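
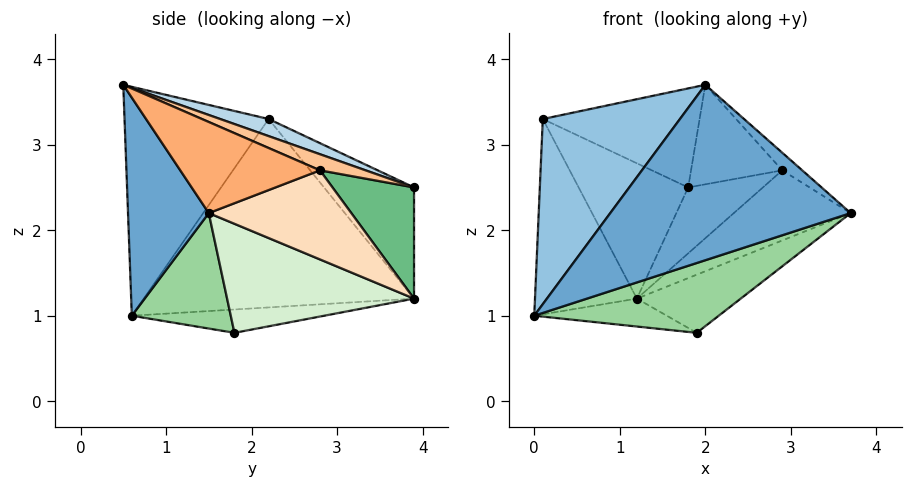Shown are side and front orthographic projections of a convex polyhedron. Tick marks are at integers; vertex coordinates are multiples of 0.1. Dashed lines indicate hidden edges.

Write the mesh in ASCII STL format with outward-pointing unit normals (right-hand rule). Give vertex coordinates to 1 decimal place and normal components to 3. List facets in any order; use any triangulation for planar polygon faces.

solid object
 facet normal 0.307 -0.915 -0.262
  outer loop
   vertex 2.0 0.5 3.7
   vertex 0.0 0.6 1.0
   vertex 3.7 1.5 2.2
  endloop
 endfacet
 facet normal -0.645 -0.614 0.455
  outer loop
   vertex 0.1 2.2 3.3
   vertex 0.0 0.6 1.0
   vertex 2.0 0.5 3.7
  endloop
 endfacet
 facet normal 0.104 0.336 0.936
  outer loop
   vertex 0.1 2.2 3.3
   vertex 2.0 0.5 3.7
   vertex 1.8 3.9 2.5
  endloop
 endfacet
 facet normal -0.917 0.346 -0.200
  outer loop
   vertex 1.2 3.9 1.2
   vertex 0.0 0.6 1.0
   vertex 0.1 2.2 3.3
  endloop
 endfacet
 facet normal -0.609 0.742 0.281
  outer loop
   vertex 1.2 3.9 1.2
   vertex 0.1 2.2 3.3
   vertex 1.8 3.9 2.5
  endloop
 endfacet
 facet normal 0.629 0.090 0.772
  outer loop
   vertex 2.9 2.8 2.7
   vertex 2.0 0.5 3.7
   vertex 3.7 1.5 2.2
  endloop
 endfacet
 facet normal 0.168 0.337 0.926
  outer loop
   vertex 2.9 2.8 2.7
   vertex 1.8 3.9 2.5
   vertex 2.0 0.5 3.7
  endloop
 endfacet
 facet normal 0.715 0.586 -0.380
  outer loop
   vertex 2.9 2.8 2.7
   vertex 3.7 1.5 2.2
   vertex 1.2 3.9 1.2
  endloop
 endfacet
 facet normal 0.698 0.639 -0.322
  outer loop
   vertex 2.9 2.8 2.7
   vertex 1.2 3.9 1.2
   vertex 1.8 3.9 2.5
  endloop
 endfacet
 facet normal 0.370 -0.689 -0.623
  outer loop
   vertex 1.9 1.8 0.8
   vertex 3.7 1.5 2.2
   vertex 0.0 0.6 1.0
  endloop
 endfacet
 facet normal -0.182 0.125 -0.975
  outer loop
   vertex 1.9 1.8 0.8
   vertex 0.0 0.6 1.0
   vertex 1.2 3.9 1.2
  endloop
 endfacet
 facet normal 0.612 0.340 -0.714
  outer loop
   vertex 1.9 1.8 0.8
   vertex 1.2 3.9 1.2
   vertex 3.7 1.5 2.2
  endloop
 endfacet
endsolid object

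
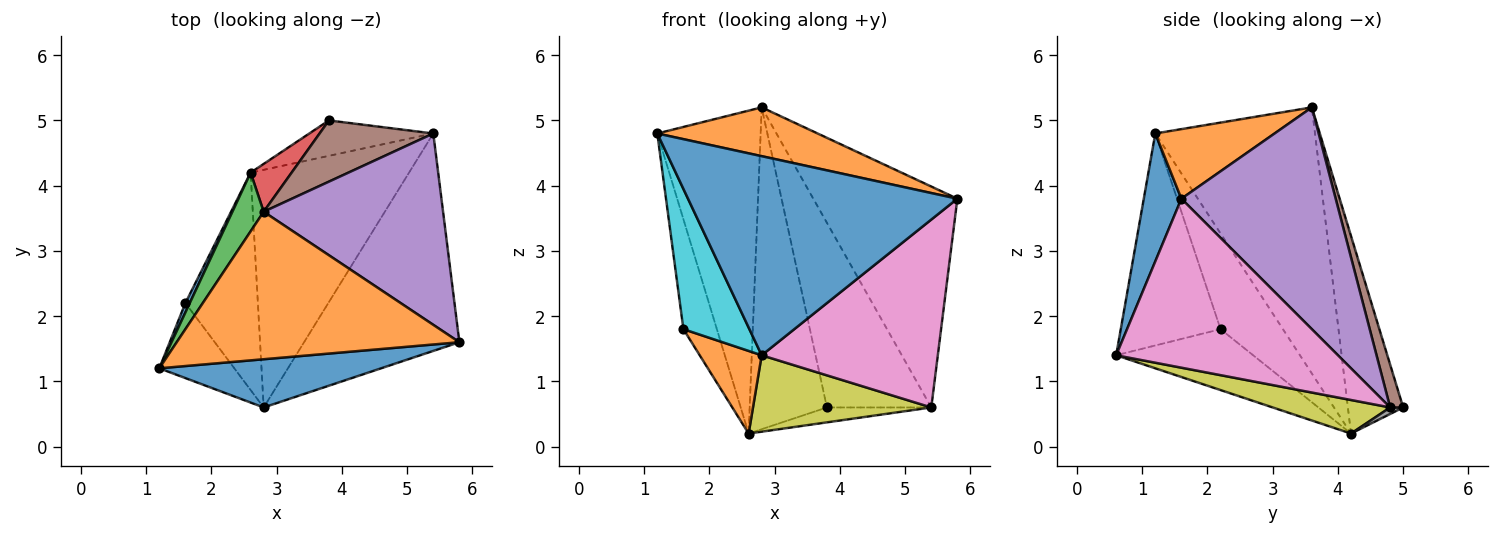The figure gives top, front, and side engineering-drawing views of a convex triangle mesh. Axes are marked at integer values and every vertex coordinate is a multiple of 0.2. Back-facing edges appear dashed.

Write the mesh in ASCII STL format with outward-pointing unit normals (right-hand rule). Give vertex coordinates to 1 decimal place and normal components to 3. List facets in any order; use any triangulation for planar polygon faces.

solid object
 facet normal 0.134 -0.963 0.233
  outer loop
   vertex 2.8 0.6 1.4
   vertex 5.8 1.6 3.8
   vertex 1.2 1.2 4.8
  endloop
 endfacet
 facet normal 0.228 -0.306 0.925
  outer loop
   vertex 2.8 3.6 5.2
   vertex 1.2 1.2 4.8
   vertex 5.8 1.6 3.8
  endloop
 endfacet
 facet normal -0.836 0.541 0.098
  outer loop
   vertex 2.6 4.2 0.2
   vertex 1.2 1.2 4.8
   vertex 2.8 3.6 5.2
  endloop
 endfacet
 facet normal -0.578 0.807 0.120
  outer loop
   vertex 2.6 4.2 0.2
   vertex 2.8 3.6 5.2
   vertex 3.8 5.0 0.6
  endloop
 endfacet
 facet normal 0.629 0.588 0.509
  outer loop
   vertex 5.4 4.8 0.6
   vertex 2.8 3.6 5.2
   vertex 5.8 1.6 3.8
  endloop
 endfacet
 facet normal 0.118 0.943 0.312
  outer loop
   vertex 5.4 4.8 0.6
   vertex 3.8 5.0 0.6
   vertex 2.8 3.6 5.2
  endloop
 endfacet
 facet normal 0.636 -0.505 -0.584
  outer loop
   vertex 5.4 4.8 0.6
   vertex 5.8 1.6 3.8
   vertex 2.8 0.6 1.4
  endloop
 endfacet
 facet normal 0.048 0.388 -0.921
  outer loop
   vertex 5.4 4.8 0.6
   vertex 2.6 4.2 0.2
   vertex 3.8 5.0 0.6
  endloop
 endfacet
 facet normal 0.198 -0.300 -0.933
  outer loop
   vertex 5.4 4.8 0.6
   vertex 2.8 0.6 1.4
   vertex 2.6 4.2 0.2
  endloop
 endfacet
 facet normal -0.800 -0.529 -0.283
  outer loop
   vertex 1.6 2.2 1.8
   vertex 2.8 0.6 1.4
   vertex 1.2 1.2 4.8
  endloop
 endfacet
 facet normal -0.881 0.472 0.040
  outer loop
   vertex 1.6 2.2 1.8
   vertex 1.2 1.2 4.8
   vertex 2.6 4.2 0.2
  endloop
 endfacet
 facet normal -0.618 -0.279 -0.735
  outer loop
   vertex 1.6 2.2 1.8
   vertex 2.6 4.2 0.2
   vertex 2.8 0.6 1.4
  endloop
 endfacet
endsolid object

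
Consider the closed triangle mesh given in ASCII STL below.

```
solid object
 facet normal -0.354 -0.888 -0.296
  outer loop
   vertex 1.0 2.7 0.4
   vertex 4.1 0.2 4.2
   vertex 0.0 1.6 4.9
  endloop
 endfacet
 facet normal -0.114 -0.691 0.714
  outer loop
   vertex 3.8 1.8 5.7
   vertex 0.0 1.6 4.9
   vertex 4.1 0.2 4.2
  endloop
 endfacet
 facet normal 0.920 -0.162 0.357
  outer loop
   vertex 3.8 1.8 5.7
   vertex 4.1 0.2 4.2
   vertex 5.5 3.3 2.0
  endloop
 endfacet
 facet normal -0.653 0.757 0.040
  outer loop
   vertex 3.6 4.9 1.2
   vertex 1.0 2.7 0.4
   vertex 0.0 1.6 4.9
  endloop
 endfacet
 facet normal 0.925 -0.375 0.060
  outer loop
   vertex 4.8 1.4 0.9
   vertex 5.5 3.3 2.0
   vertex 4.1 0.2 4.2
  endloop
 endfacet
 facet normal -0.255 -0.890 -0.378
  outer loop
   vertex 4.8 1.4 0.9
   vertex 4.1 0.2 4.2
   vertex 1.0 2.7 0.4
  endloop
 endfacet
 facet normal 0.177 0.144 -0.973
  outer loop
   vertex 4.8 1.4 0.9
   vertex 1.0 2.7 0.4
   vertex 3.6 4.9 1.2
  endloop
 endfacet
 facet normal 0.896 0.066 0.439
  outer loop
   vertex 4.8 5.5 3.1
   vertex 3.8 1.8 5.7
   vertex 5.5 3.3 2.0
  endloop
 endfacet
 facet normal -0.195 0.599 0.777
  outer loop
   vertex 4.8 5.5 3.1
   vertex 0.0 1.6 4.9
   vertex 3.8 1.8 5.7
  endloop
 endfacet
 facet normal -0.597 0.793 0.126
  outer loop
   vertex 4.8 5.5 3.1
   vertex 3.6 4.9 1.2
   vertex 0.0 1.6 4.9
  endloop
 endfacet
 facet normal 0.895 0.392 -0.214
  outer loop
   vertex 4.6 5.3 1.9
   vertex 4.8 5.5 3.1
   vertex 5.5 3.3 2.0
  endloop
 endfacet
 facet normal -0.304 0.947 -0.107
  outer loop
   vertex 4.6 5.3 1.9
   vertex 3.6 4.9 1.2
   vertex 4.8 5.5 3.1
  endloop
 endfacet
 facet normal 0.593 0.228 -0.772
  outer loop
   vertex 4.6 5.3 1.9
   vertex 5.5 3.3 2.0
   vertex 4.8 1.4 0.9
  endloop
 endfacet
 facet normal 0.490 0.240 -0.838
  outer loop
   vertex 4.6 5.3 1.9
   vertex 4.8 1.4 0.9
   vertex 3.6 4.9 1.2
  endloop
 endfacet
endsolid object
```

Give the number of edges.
21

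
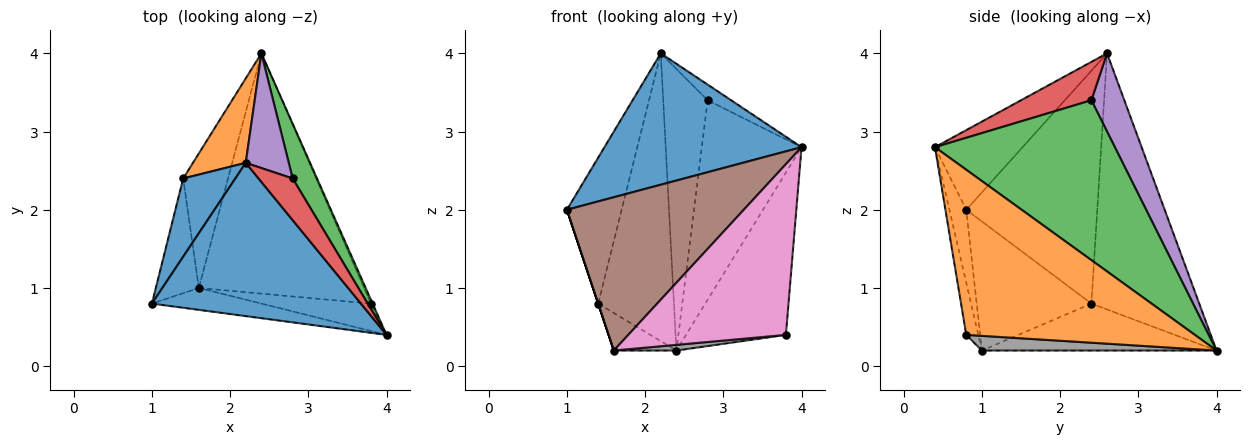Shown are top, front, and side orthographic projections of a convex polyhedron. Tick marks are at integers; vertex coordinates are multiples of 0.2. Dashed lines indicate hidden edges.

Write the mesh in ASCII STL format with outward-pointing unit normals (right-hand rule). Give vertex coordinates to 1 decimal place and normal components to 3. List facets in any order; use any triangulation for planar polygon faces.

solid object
 facet normal -0.278 -0.625 0.729
  outer loop
   vertex 2.2 2.6 4.0
   vertex 1.0 0.8 2.0
   vertex 4.0 0.4 2.8
  endloop
 endfacet
 facet normal 0.916 0.400 -0.010
  outer loop
   vertex 3.8 0.8 0.4
   vertex 2.4 4.0 0.2
   vertex 4.0 0.4 2.8
  endloop
 endfacet
 facet normal 0.867 0.481 0.132
  outer loop
   vertex 2.8 2.4 3.4
   vertex 4.0 0.4 2.8
   vertex 2.4 4.0 0.2
  endloop
 endfacet
 facet normal 0.725 0.242 0.645
  outer loop
   vertex 2.8 2.4 3.4
   vertex 2.2 2.6 4.0
   vertex 4.0 0.4 2.8
  endloop
 endfacet
 facet normal 0.566 0.764 0.311
  outer loop
   vertex 2.8 2.4 3.4
   vertex 2.4 4.0 0.2
   vertex 2.2 2.6 4.0
  endloop
 endfacet
 facet normal -0.094 -0.986 -0.141
  outer loop
   vertex 1.6 1.0 0.2
   vertex 4.0 0.4 2.8
   vertex 1.0 0.8 2.0
  endloop
 endfacet
 facet normal -0.075 -0.985 -0.158
  outer loop
   vertex 1.6 1.0 0.2
   vertex 3.8 0.8 0.4
   vertex 4.0 0.4 2.8
  endloop
 endfacet
 facet normal 0.088 -0.024 -0.996
  outer loop
   vertex 1.6 1.0 0.2
   vertex 2.4 4.0 0.2
   vertex 3.8 0.8 0.4
  endloop
 endfacet
 facet normal -0.949 0.000 -0.316
  outer loop
   vertex 1.4 2.4 0.8
   vertex 1.6 1.0 0.2
   vertex 1.0 0.8 2.0
  endloop
 endfacet
 facet normal -0.710 0.189 -0.678
  outer loop
   vertex 1.4 2.4 0.8
   vertex 2.4 4.0 0.2
   vertex 1.6 1.0 0.2
  endloop
 endfacet
 facet normal -0.904 0.378 0.202
  outer loop
   vertex 1.4 2.4 0.8
   vertex 1.0 0.8 2.0
   vertex 2.2 2.6 4.0
  endloop
 endfacet
 facet normal -0.807 0.567 0.166
  outer loop
   vertex 1.4 2.4 0.8
   vertex 2.2 2.6 4.0
   vertex 2.4 4.0 0.2
  endloop
 endfacet
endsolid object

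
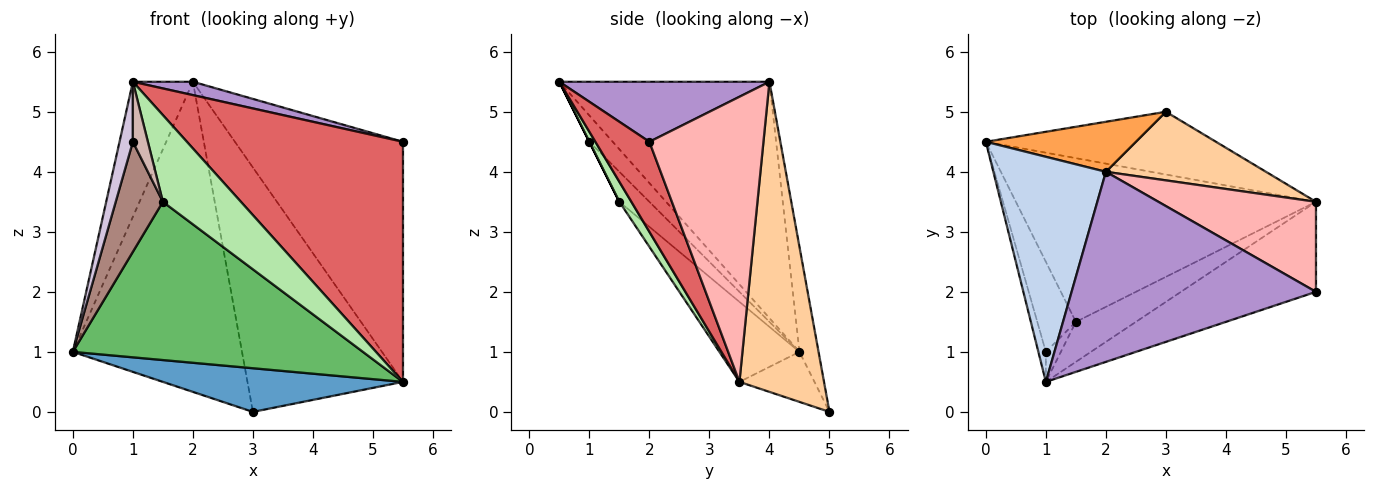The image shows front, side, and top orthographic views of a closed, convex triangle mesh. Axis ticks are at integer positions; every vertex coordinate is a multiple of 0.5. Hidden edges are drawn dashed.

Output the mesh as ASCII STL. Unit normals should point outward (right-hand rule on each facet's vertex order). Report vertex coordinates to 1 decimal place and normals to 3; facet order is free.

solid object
 facet normal -0.176 -0.562 -0.808
  outer loop
   vertex 3.0 5.0 0.0
   vertex 5.5 3.5 0.5
   vertex 0.0 4.5 1.0
  endloop
 endfacet
 facet normal -0.874 0.250 0.416
  outer loop
   vertex 2.0 4.0 5.5
   vertex 0.0 4.5 1.0
   vertex 1.0 0.5 5.5
  endloop
 endfacet
 facet normal -0.111 0.981 0.158
  outer loop
   vertex 2.0 4.0 5.5
   vertex 3.0 5.0 0.0
   vertex 0.0 4.5 1.0
  endloop
 endfacet
 facet normal 0.464 0.853 0.239
  outer loop
   vertex 2.0 4.0 5.5
   vertex 5.5 3.5 0.5
   vertex 3.0 5.0 0.0
  endloop
 endfacet
 facet normal -0.188 -0.683 -0.706
  outer loop
   vertex 1.5 1.5 3.5
   vertex 0.0 4.5 1.0
   vertex 5.5 3.5 0.5
  endloop
 endfacet
 facet normal 0.138 -0.899 -0.415
  outer loop
   vertex 1.5 1.5 3.5
   vertex 5.5 3.5 0.5
   vertex 1.0 0.5 5.5
  endloop
 endfacet
 facet normal 0.228 -0.912 -0.342
  outer loop
   vertex 5.5 2.0 4.5
   vertex 1.0 0.5 5.5
   vertex 5.5 3.5 0.5
  endloop
 endfacet
 facet normal 0.536 0.790 0.296
  outer loop
   vertex 5.5 2.0 4.5
   vertex 5.5 3.5 0.5
   vertex 2.0 4.0 5.5
  endloop
 endfacet
 facet normal 0.238 -0.068 0.969
  outer loop
   vertex 5.5 2.0 4.5
   vertex 2.0 4.0 5.5
   vertex 1.0 0.5 5.5
  endloop
 endfacet
 facet normal -0.843 -0.482 -0.241
  outer loop
   vertex 1.0 1.0 4.5
   vertex 1.0 0.5 5.5
   vertex 0.0 4.5 1.0
  endloop
 endfacet
 facet normal -0.442 -0.694 -0.568
  outer loop
   vertex 1.0 1.0 4.5
   vertex 0.0 4.5 1.0
   vertex 1.5 1.5 3.5
  endloop
 endfacet
 facet normal 0.000 -0.894 -0.447
  outer loop
   vertex 1.0 1.0 4.5
   vertex 1.5 1.5 3.5
   vertex 1.0 0.5 5.5
  endloop
 endfacet
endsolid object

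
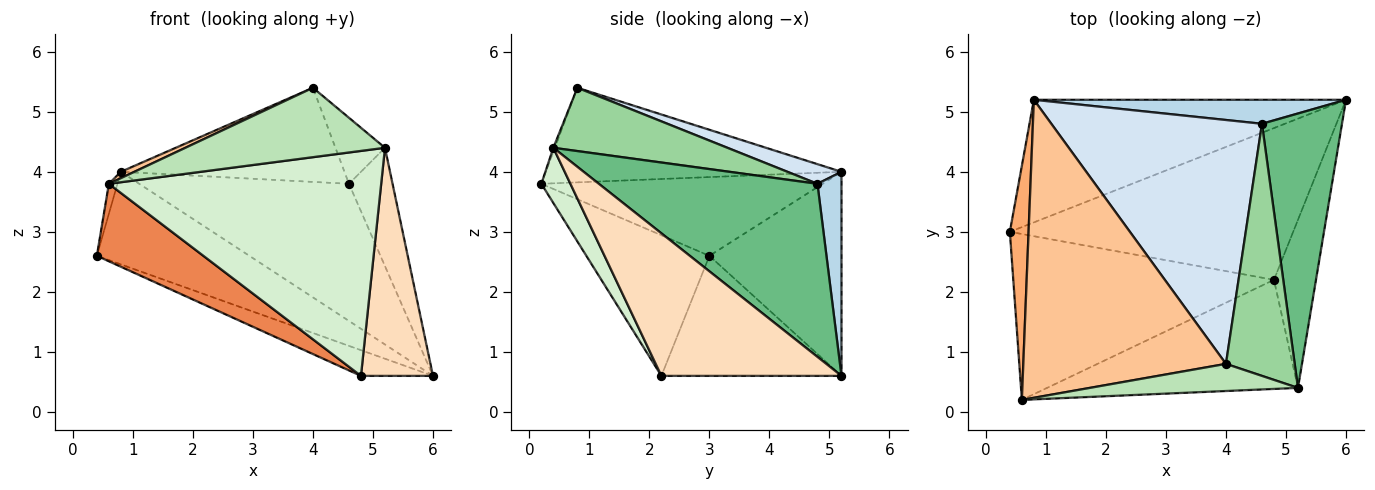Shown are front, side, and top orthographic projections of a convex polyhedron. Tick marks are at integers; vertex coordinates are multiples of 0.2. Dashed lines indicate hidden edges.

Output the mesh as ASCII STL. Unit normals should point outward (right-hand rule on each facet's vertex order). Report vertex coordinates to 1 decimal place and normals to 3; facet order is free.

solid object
 facet normal -0.463 0.534 -0.707
  outer loop
   vertex 0.8 5.2 4.0
   vertex 6.0 5.2 0.6
   vertex 0.4 3.0 2.6
  endloop
 endfacet
 facet normal -0.385 0.154 -0.910
  outer loop
   vertex 4.8 2.2 0.6
   vertex 0.4 3.0 2.6
   vertex 6.0 5.2 0.6
  endloop
 endfacet
 facet normal 0.112 0.979 0.171
  outer loop
   vertex 4.6 4.8 3.8
   vertex 6.0 5.2 0.6
   vertex 0.8 5.2 4.0
  endloop
 endfacet
 facet normal 0.087 0.359 0.929
  outer loop
   vertex 4.6 4.8 3.8
   vertex 0.8 5.2 4.0
   vertex 4.0 0.8 5.4
  endloop
 endfacet
 facet normal -0.439 -0.380 -0.814
  outer loop
   vertex 0.6 0.2 3.8
   vertex 0.4 3.0 2.6
   vertex 4.8 2.2 0.6
  endloop
 endfacet
 facet normal -0.972 0.030 0.231
  outer loop
   vertex 0.6 0.2 3.8
   vertex 0.8 5.2 4.0
   vertex 0.4 3.0 2.6
  endloop
 endfacet
 facet normal -0.423 -0.019 0.906
  outer loop
   vertex 0.6 0.2 3.8
   vertex 4.0 0.8 5.4
   vertex 0.8 5.2 4.0
  endloop
 endfacet
 facet normal 0.896 -0.358 -0.264
  outer loop
   vertex 5.2 0.4 4.4
   vertex 4.8 2.2 0.6
   vertex 6.0 5.2 0.6
  endloop
 endfacet
 facet normal 0.893 0.178 0.413
  outer loop
   vertex 5.2 0.4 4.4
   vertex 6.0 5.2 0.6
   vertex 4.6 4.8 3.8
  endloop
 endfacet
 facet normal 0.665 0.189 0.722
  outer loop
   vertex 5.2 0.4 4.4
   vertex 4.6 4.8 3.8
   vertex 4.0 0.8 5.4
  endloop
 endfacet
 facet normal -0.007 -0.931 0.364
  outer loop
   vertex 5.2 0.4 4.4
   vertex 4.0 0.8 5.4
   vertex 0.6 0.2 3.8
  endloop
 endfacet
 facet normal 0.096 -0.896 -0.434
  outer loop
   vertex 5.2 0.4 4.4
   vertex 0.6 0.2 3.8
   vertex 4.8 2.2 0.6
  endloop
 endfacet
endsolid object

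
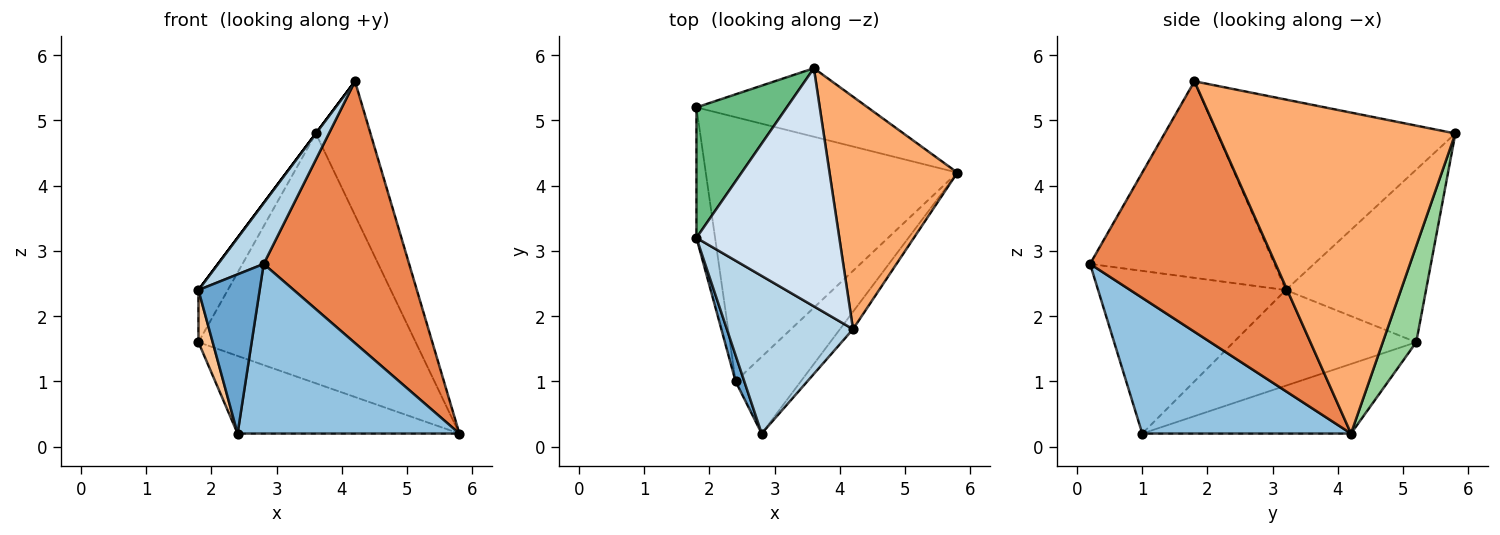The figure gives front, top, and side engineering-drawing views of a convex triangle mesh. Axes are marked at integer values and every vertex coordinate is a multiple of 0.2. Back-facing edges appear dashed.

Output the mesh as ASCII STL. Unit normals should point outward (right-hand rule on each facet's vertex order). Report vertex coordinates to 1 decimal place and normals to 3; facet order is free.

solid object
 facet normal -0.949 -0.310 0.051
  outer loop
   vertex 2.4 1.0 0.2
   vertex 2.8 0.2 2.8
   vertex 1.8 3.2 2.4
  endloop
 endfacet
 facet normal 0.651 -0.692 -0.313
  outer loop
   vertex 2.4 1.0 0.2
   vertex 5.8 4.2 0.2
   vertex 2.8 0.2 2.8
  endloop
 endfacet
 facet normal -0.824 -0.204 0.529
  outer loop
   vertex 4.2 1.8 5.6
   vertex 1.8 3.2 2.4
   vertex 2.8 0.2 2.8
  endloop
 endfacet
 facet normal -0.800 0.000 0.600
  outer loop
   vertex 4.2 1.8 5.6
   vertex 3.6 5.8 4.8
   vertex 1.8 3.2 2.4
  endloop
 endfacet
 facet normal 0.786 -0.616 -0.041
  outer loop
   vertex 4.2 1.8 5.6
   vertex 2.8 0.2 2.8
   vertex 5.8 4.2 0.2
  endloop
 endfacet
 facet normal 0.909 0.209 0.362
  outer loop
   vertex 4.2 1.8 5.6
   vertex 5.8 4.2 0.2
   vertex 3.6 5.8 4.8
  endloop
 endfacet
 facet normal -0.979 -0.076 -0.191
  outer loop
   vertex 1.8 5.2 1.6
   vertex 2.4 1.0 0.2
   vertex 1.8 3.2 2.4
  endloop
 endfacet
 facet normal -0.256 0.272 -0.927
  outer loop
   vertex 1.8 5.2 1.6
   vertex 5.8 4.2 0.2
   vertex 2.4 1.0 0.2
  endloop
 endfacet
 facet normal -0.871 0.182 0.456
  outer loop
   vertex 1.8 5.2 1.6
   vertex 1.8 3.2 2.4
   vertex 3.6 5.8 4.8
  endloop
 endfacet
 facet normal 0.147 0.954 -0.262
  outer loop
   vertex 1.8 5.2 1.6
   vertex 3.6 5.8 4.8
   vertex 5.8 4.2 0.2
  endloop
 endfacet
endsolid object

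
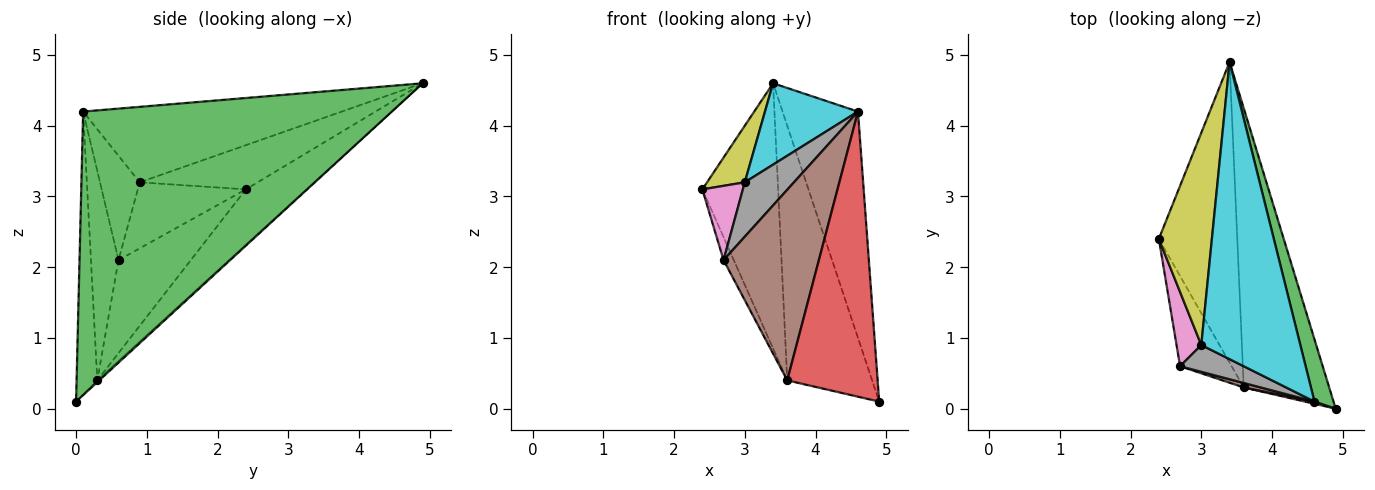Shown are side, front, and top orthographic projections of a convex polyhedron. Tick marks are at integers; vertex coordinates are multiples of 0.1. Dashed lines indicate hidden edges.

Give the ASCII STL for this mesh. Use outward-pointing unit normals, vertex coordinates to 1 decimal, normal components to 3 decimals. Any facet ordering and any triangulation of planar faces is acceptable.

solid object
 facet normal -0.468 0.585 -0.663
  outer loop
   vertex 3.6 0.3 0.4
   vertex 2.4 2.4 3.1
   vertex 3.4 4.9 4.6
  endloop
 endfacet
 facet normal -0.015 0.674 -0.739
  outer loop
   vertex 3.6 0.3 0.4
   vertex 3.4 4.9 4.6
   vertex 4.9 0.0 0.1
  endloop
 endfacet
 facet normal 0.969 0.237 0.065
  outer loop
   vertex 4.6 0.1 4.2
   vertex 4.9 0.0 0.1
   vertex 3.4 4.9 4.6
  endloop
 endfacet
 facet normal -0.223 -0.975 0.007
  outer loop
   vertex 4.6 0.1 4.2
   vertex 3.6 0.3 0.4
   vertex 4.9 0.0 0.1
  endloop
 endfacet
 facet normal -0.868 0.123 -0.481
  outer loop
   vertex 2.7 0.6 2.1
   vertex 2.4 2.4 3.1
   vertex 3.6 0.3 0.4
  endloop
 endfacet
 facet normal -0.278 -0.960 0.023
  outer loop
   vertex 2.7 0.6 2.1
   vertex 3.6 0.3 0.4
   vertex 4.6 0.1 4.2
  endloop
 endfacet
 facet normal -0.883 -0.331 0.331
  outer loop
   vertex 3.0 0.9 3.2
   vertex 2.4 2.4 3.1
   vertex 2.7 0.6 2.1
  endloop
 endfacet
 facet normal -0.587 -0.726 0.358
  outer loop
   vertex 3.0 0.9 3.2
   vertex 2.7 0.6 2.1
   vertex 4.6 0.1 4.2
  endloop
 endfacet
 facet normal -0.627 -0.201 0.753
  outer loop
   vertex 3.0 0.9 3.2
   vertex 3.4 4.9 4.6
   vertex 2.4 2.4 3.1
  endloop
 endfacet
 facet normal -0.592 -0.213 0.777
  outer loop
   vertex 3.0 0.9 3.2
   vertex 4.6 0.1 4.2
   vertex 3.4 4.9 4.6
  endloop
 endfacet
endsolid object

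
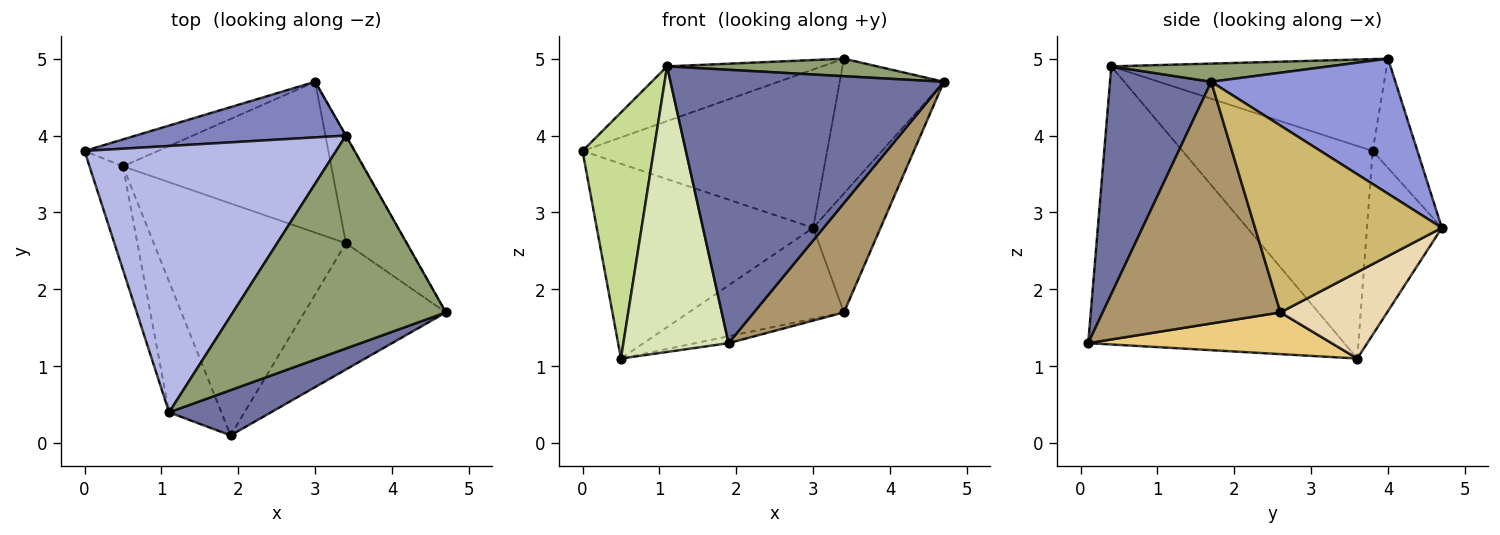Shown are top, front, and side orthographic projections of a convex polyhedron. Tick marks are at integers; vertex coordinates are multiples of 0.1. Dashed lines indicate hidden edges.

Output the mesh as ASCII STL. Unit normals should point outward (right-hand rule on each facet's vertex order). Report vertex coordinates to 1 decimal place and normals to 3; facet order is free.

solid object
 facet normal 0.343 -0.927 0.153
  outer loop
   vertex 1.1 0.4 4.9
   vertex 1.9 0.1 1.3
   vertex 4.7 1.7 4.7
  endloop
 endfacet
 facet normal -0.170 0.930 0.327
  outer loop
   vertex 3.4 4.0 5.0
   vertex 3.0 4.7 2.8
   vertex 0.0 3.8 3.8
  endloop
 endfacet
 facet normal 0.870 0.492 -0.002
  outer loop
   vertex 3.4 4.0 5.0
   vertex 4.7 1.7 4.7
   vertex 3.0 4.7 2.8
  endloop
 endfacet
 facet normal -0.337 0.189 0.922
  outer loop
   vertex 3.4 4.0 5.0
   vertex 0.0 3.8 3.8
   vertex 1.1 0.4 4.9
  endloop
 endfacet
 facet normal 0.085 -0.082 0.993
  outer loop
   vertex 3.4 4.0 5.0
   vertex 1.1 0.4 4.9
   vertex 4.7 1.7 4.7
  endloop
 endfacet
 facet normal -0.324 0.937 -0.129
  outer loop
   vertex 0.5 3.6 1.1
   vertex 0.0 3.8 3.8
   vertex 3.0 4.7 2.8
  endloop
 endfacet
 facet normal -0.926 -0.347 -0.146
  outer loop
   vertex 0.5 3.6 1.1
   vertex 1.1 0.4 4.9
   vertex 0.0 3.8 3.8
  endloop
 endfacet
 facet normal -0.911 -0.374 -0.171
  outer loop
   vertex 0.5 3.6 1.1
   vertex 1.9 0.1 1.3
   vertex 1.1 0.4 4.9
  endloop
 endfacet
 facet normal 0.791 -0.400 -0.463
  outer loop
   vertex 3.4 2.6 1.7
   vertex 4.7 1.7 4.7
   vertex 1.9 0.1 1.3
  endloop
 endfacet
 facet normal 0.900 0.325 -0.292
  outer loop
   vertex 3.4 2.6 1.7
   vertex 3.0 4.7 2.8
   vertex 4.7 1.7 4.7
  endloop
 endfacet
 facet normal 0.212 0.029 -0.977
  outer loop
   vertex 3.4 2.6 1.7
   vertex 1.9 0.1 1.3
   vertex 0.5 3.6 1.1
  endloop
 endfacet
 facet normal 0.335 0.486 -0.807
  outer loop
   vertex 3.4 2.6 1.7
   vertex 0.5 3.6 1.1
   vertex 3.0 4.7 2.8
  endloop
 endfacet
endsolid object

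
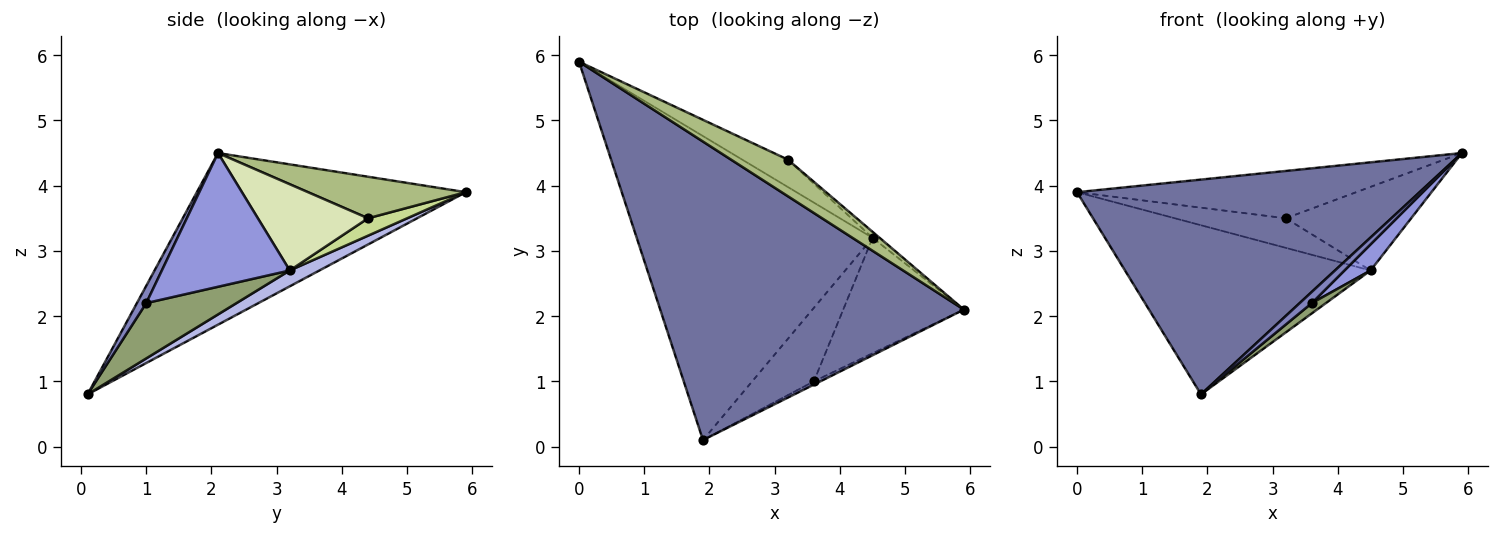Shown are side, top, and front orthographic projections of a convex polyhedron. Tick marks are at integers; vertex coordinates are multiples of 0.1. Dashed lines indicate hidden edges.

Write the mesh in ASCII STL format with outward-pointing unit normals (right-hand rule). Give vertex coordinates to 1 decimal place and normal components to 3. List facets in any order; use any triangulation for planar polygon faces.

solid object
 facet normal -0.417 -0.531 0.738
  outer loop
   vertex 1.9 0.1 0.8
   vertex 5.9 2.1 4.5
   vertex 0.0 5.9 3.9
  endloop
 endfacet
 facet normal 0.594 -0.773 -0.224
  outer loop
   vertex 3.6 1.0 2.2
   vertex 5.9 2.1 4.5
   vertex 1.9 0.1 0.8
  endloop
 endfacet
 facet normal 0.734 -0.150 -0.662
  outer loop
   vertex 4.5 3.2 2.7
   vertex 5.9 2.1 4.5
   vertex 3.6 1.0 2.2
  endloop
 endfacet
 facet normal 0.059 0.485 -0.872
  outer loop
   vertex 4.5 3.2 2.7
   vertex 1.9 0.1 0.8
   vertex 0.0 5.9 3.9
  endloop
 endfacet
 facet normal 0.664 -0.104 -0.740
  outer loop
   vertex 4.5 3.2 2.7
   vertex 3.6 1.0 2.2
   vertex 1.9 0.1 0.8
  endloop
 endfacet
 facet normal 0.408 0.722 0.558
  outer loop
   vertex 3.2 4.4 3.5
   vertex 0.0 5.9 3.9
   vertex 5.9 2.1 4.5
  endloop
 endfacet
 facet normal 0.251 0.710 -0.658
  outer loop
   vertex 3.2 4.4 3.5
   vertex 4.5 3.2 2.7
   vertex 0.0 5.9 3.9
  endloop
 endfacet
 facet normal 0.659 0.750 -0.054
  outer loop
   vertex 3.2 4.4 3.5
   vertex 5.9 2.1 4.5
   vertex 4.5 3.2 2.7
  endloop
 endfacet
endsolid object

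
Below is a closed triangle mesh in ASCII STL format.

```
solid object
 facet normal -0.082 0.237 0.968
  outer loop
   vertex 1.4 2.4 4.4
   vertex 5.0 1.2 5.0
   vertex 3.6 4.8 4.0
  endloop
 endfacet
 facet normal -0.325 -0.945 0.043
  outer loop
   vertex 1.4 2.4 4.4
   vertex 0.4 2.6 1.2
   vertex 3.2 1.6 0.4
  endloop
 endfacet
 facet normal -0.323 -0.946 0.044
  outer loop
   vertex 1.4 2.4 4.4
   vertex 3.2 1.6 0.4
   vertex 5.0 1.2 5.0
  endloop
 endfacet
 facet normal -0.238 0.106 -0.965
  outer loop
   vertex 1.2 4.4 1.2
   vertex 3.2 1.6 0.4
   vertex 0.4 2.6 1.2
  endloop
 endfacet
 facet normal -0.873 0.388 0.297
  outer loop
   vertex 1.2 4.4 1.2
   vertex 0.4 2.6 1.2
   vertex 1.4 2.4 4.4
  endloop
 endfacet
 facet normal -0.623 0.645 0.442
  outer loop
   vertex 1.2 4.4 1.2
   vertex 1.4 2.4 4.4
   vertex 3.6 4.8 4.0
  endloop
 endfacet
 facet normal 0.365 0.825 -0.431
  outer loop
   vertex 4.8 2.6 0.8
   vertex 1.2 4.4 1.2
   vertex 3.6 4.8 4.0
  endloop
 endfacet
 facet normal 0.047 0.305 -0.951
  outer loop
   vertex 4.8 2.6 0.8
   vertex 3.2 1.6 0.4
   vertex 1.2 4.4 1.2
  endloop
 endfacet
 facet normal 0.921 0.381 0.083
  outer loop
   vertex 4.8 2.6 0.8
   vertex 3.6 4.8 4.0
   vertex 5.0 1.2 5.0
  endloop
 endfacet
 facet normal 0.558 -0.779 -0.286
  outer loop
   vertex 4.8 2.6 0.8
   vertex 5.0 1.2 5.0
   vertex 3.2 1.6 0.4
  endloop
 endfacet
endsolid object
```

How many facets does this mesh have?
10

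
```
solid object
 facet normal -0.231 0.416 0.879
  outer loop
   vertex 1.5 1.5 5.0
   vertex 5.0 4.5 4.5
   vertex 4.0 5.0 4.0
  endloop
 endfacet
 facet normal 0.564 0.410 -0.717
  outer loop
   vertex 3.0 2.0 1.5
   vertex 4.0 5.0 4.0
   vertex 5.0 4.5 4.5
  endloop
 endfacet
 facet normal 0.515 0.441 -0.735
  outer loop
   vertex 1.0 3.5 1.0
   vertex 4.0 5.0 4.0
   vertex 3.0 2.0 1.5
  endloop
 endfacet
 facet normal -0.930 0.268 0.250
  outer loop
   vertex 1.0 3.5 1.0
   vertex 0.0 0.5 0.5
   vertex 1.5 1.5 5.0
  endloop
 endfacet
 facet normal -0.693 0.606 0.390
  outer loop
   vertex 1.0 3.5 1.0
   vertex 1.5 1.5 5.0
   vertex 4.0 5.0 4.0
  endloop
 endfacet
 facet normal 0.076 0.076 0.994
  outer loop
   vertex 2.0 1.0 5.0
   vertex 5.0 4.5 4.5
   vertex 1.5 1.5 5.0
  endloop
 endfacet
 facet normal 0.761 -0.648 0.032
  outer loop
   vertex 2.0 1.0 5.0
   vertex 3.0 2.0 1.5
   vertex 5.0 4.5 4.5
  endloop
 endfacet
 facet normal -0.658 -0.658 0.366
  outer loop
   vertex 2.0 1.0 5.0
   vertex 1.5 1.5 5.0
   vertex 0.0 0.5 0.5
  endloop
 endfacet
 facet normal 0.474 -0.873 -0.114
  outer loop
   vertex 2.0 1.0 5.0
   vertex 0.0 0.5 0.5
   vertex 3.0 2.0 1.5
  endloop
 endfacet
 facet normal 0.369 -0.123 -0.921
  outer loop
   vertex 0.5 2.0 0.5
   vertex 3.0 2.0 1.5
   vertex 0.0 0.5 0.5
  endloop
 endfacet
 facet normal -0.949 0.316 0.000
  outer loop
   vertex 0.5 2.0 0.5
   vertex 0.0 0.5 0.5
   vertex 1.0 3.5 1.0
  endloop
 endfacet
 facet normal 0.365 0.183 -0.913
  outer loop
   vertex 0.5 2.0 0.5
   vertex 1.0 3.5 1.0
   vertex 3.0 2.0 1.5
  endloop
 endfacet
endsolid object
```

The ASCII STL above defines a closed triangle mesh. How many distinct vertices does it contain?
8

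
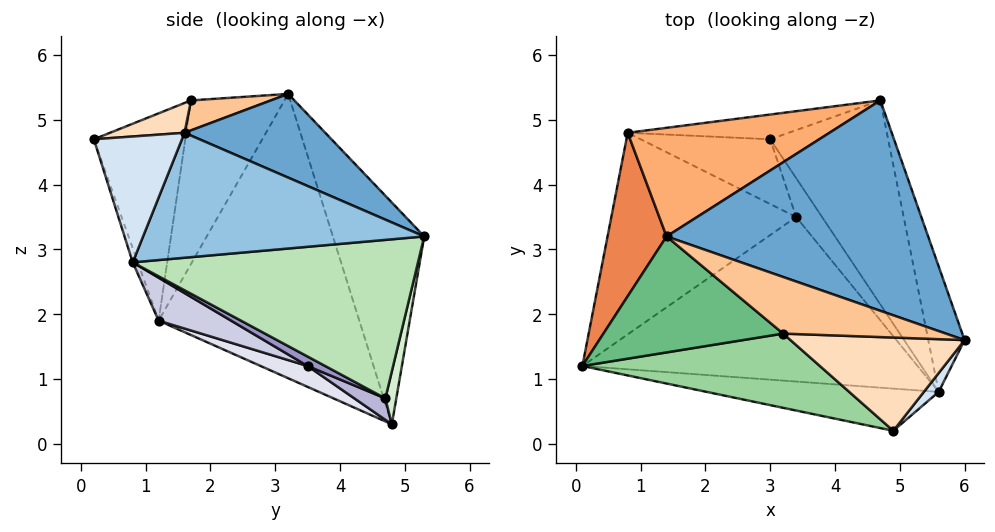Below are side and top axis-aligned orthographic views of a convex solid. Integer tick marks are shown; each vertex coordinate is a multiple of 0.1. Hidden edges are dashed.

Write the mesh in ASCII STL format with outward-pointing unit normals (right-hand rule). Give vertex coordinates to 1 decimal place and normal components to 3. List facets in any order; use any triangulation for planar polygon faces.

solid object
 facet normal 0.270 0.461 0.845
  outer loop
   vertex 1.4 3.2 5.4
   vertex 6.0 1.6 4.8
   vertex 4.7 5.3 3.2
  endloop
 endfacet
 facet normal 0.939 0.212 -0.272
  outer loop
   vertex 5.6 0.8 2.8
   vertex 4.7 5.3 3.2
   vertex 6.0 1.6 4.8
  endloop
 endfacet
 facet normal -0.019 -0.951 -0.307
  outer loop
   vertex 4.9 0.2 4.7
   vertex 0.1 1.2 1.9
   vertex 5.6 0.8 2.8
  endloop
 endfacet
 facet normal 0.780 -0.619 0.092
  outer loop
   vertex 4.9 0.2 4.7
   vertex 5.6 0.8 2.8
   vertex 6.0 1.6 4.8
  endloop
 endfacet
 facet normal -0.943 0.270 0.196
  outer loop
   vertex 0.8 4.8 0.3
   vertex 0.1 1.2 1.9
   vertex 1.4 3.2 5.4
  endloop
 endfacet
 facet normal -0.349 0.882 0.318
  outer loop
   vertex 0.8 4.8 0.3
   vertex 1.4 3.2 5.4
   vertex 4.7 5.3 3.2
  endloop
 endfacet
 facet normal 0.179 0.150 0.972
  outer loop
   vertex 3.2 1.7 5.3
   vertex 6.0 1.6 4.8
   vertex 1.4 3.2 5.4
  endloop
 endfacet
 facet normal 0.165 -0.199 0.966
  outer loop
   vertex 3.2 1.7 5.3
   vertex 4.9 0.2 4.7
   vertex 6.0 1.6 4.8
  endloop
 endfacet
 facet normal -0.511 -0.651 0.562
  outer loop
   vertex 3.2 1.7 5.3
   vertex 1.4 3.2 5.4
   vertex 0.1 1.2 1.9
  endloop
 endfacet
 facet normal -0.454 -0.723 0.520
  outer loop
   vertex 3.2 1.7 5.3
   vertex 0.1 1.2 1.9
   vertex 4.9 0.2 4.7
  endloop
 endfacet
 facet normal 0.785 0.209 -0.584
  outer loop
   vertex 3.0 4.7 0.7
   vertex 4.7 5.3 3.2
   vertex 5.6 0.8 2.8
  endloop
 endfacet
 facet normal 0.097 0.951 -0.294
  outer loop
   vertex 3.0 4.7 0.7
   vertex 0.8 4.8 0.3
   vertex 4.7 5.3 3.2
  endloop
 endfacet
 facet normal 0.331 -0.267 -0.905
  outer loop
   vertex 3.4 3.5 1.2
   vertex 3.0 4.7 0.7
   vertex 5.6 0.8 2.8
  endloop
 endfacet
 facet normal 0.154 -0.336 -0.929
  outer loop
   vertex 3.4 3.5 1.2
   vertex 0.8 4.8 0.3
   vertex 3.0 4.7 0.7
  endloop
 endfacet
 facet normal 0.114 -0.436 -0.893
  outer loop
   vertex 3.4 3.5 1.2
   vertex 5.6 0.8 2.8
   vertex 0.1 1.2 1.9
  endloop
 endfacet
 facet normal 0.102 -0.420 -0.902
  outer loop
   vertex 3.4 3.5 1.2
   vertex 0.1 1.2 1.9
   vertex 0.8 4.8 0.3
  endloop
 endfacet
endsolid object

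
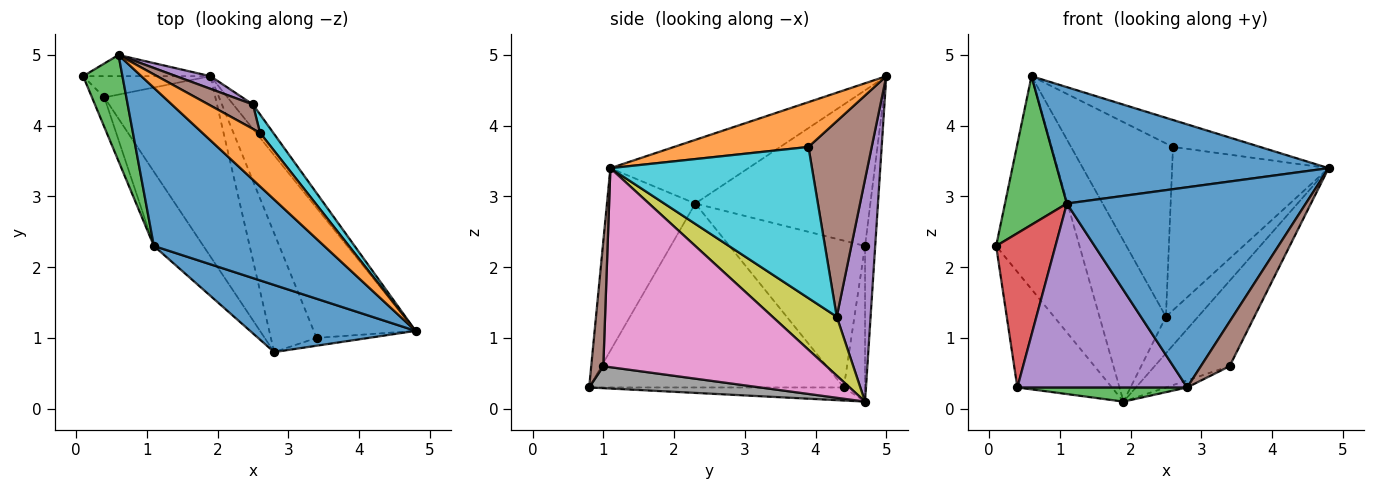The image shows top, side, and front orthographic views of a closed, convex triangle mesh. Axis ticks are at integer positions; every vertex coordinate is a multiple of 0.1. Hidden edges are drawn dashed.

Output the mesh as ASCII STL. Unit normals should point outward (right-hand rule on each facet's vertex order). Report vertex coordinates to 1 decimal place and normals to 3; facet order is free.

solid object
 facet normal -0.331 -0.895 0.300
  outer loop
   vertex 1.1 2.3 2.9
   vertex 2.8 0.8 0.3
   vertex 4.8 1.1 3.4
  endloop
 endfacet
 facet normal -0.216 0.960 -0.176
  outer loop
   vertex 0.4 4.4 0.3
   vertex 0.1 4.7 2.3
   vertex 1.9 4.7 0.1
  endloop
 endfacet
 facet normal -0.116 -0.078 -0.990
  outer loop
   vertex 0.4 4.4 0.3
   vertex 1.9 4.7 0.1
   vertex 2.8 0.8 0.3
  endloop
 endfacet
 facet normal -0.913 -0.400 -0.077
  outer loop
   vertex 0.4 4.4 0.3
   vertex 1.1 2.3 2.9
   vertex 0.1 4.7 2.3
  endloop
 endfacet
 facet normal -0.812 -0.541 -0.219
  outer loop
   vertex 0.4 4.4 0.3
   vertex 2.8 0.8 0.3
   vertex 1.1 2.3 2.9
  endloop
 endfacet
 facet normal 0.383 -0.910 -0.159
  outer loop
   vertex 3.4 1.0 0.6
   vertex 4.8 1.1 3.4
   vertex 2.8 0.8 0.3
  endloop
 endfacet
 facet normal 0.853 0.287 -0.437
  outer loop
   vertex 3.4 1.0 0.6
   vertex 1.9 4.7 0.1
   vertex 4.8 1.1 3.4
  endloop
 endfacet
 facet normal 0.432 0.054 -0.900
  outer loop
   vertex 3.4 1.0 0.6
   vertex 2.8 0.8 0.3
   vertex 1.9 4.7 0.1
  endloop
 endfacet
 facet normal 0.857 0.429 -0.286
  outer loop
   vertex 2.5 4.3 1.3
   vertex 4.8 1.1 3.4
   vertex 1.9 4.7 0.1
  endloop
 endfacet
 facet normal 0.788 0.612 0.069
  outer loop
   vertex 2.5 4.3 1.3
   vertex 2.6 3.9 3.7
   vertex 4.8 1.1 3.4
  endloop
 endfacet
 facet normal -0.288 -0.568 0.771
  outer loop
   vertex 0.6 5.0 4.7
   vertex 1.1 2.3 2.9
   vertex 4.8 1.1 3.4
  endloop
 endfacet
 facet normal 0.570 0.369 0.734
  outer loop
   vertex 0.6 5.0 4.7
   vertex 4.8 1.1 3.4
   vertex 2.6 3.9 3.7
  endloop
 endfacet
 facet normal -0.917 -0.324 0.232
  outer loop
   vertex 0.6 5.0 4.7
   vertex 0.1 4.7 2.3
   vertex 1.1 2.3 2.9
  endloop
 endfacet
 facet normal -0.120 0.988 -0.098
  outer loop
   vertex 0.6 5.0 4.7
   vertex 1.9 4.7 0.1
   vertex 0.1 4.7 2.3
  endloop
 endfacet
 facet normal 0.453 0.889 0.070
  outer loop
   vertex 0.6 5.0 4.7
   vertex 2.5 4.3 1.3
   vertex 1.9 4.7 0.1
  endloop
 endfacet
 facet normal 0.523 0.844 0.119
  outer loop
   vertex 0.6 5.0 4.7
   vertex 2.6 3.9 3.7
   vertex 2.5 4.3 1.3
  endloop
 endfacet
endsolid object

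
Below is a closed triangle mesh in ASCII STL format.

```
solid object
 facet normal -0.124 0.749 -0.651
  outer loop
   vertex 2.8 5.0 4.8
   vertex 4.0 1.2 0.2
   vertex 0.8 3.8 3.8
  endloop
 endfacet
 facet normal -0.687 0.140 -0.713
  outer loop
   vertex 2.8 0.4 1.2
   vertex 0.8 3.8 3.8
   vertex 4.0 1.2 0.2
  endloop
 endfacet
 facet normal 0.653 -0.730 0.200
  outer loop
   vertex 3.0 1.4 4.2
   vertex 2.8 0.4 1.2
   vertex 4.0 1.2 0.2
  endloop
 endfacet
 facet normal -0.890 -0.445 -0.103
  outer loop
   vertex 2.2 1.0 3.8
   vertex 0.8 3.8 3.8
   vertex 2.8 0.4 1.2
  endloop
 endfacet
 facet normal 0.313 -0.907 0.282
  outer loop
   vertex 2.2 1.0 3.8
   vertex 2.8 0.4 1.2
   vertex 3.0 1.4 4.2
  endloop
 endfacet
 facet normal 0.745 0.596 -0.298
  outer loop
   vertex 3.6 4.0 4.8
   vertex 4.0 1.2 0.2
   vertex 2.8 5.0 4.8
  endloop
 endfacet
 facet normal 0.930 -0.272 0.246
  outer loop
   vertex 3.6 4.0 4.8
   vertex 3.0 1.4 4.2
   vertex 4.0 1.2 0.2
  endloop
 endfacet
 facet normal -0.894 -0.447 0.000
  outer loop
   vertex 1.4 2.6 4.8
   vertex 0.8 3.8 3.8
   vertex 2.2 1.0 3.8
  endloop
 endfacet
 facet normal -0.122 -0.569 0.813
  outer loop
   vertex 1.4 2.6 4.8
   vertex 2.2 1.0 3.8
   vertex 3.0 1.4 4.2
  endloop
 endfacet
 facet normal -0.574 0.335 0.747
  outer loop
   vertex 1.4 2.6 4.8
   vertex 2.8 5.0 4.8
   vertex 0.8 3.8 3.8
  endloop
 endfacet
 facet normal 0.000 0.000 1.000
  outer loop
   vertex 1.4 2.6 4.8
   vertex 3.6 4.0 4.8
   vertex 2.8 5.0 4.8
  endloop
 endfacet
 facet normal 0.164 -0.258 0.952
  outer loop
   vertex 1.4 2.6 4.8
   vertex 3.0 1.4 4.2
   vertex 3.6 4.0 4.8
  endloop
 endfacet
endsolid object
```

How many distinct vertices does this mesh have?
8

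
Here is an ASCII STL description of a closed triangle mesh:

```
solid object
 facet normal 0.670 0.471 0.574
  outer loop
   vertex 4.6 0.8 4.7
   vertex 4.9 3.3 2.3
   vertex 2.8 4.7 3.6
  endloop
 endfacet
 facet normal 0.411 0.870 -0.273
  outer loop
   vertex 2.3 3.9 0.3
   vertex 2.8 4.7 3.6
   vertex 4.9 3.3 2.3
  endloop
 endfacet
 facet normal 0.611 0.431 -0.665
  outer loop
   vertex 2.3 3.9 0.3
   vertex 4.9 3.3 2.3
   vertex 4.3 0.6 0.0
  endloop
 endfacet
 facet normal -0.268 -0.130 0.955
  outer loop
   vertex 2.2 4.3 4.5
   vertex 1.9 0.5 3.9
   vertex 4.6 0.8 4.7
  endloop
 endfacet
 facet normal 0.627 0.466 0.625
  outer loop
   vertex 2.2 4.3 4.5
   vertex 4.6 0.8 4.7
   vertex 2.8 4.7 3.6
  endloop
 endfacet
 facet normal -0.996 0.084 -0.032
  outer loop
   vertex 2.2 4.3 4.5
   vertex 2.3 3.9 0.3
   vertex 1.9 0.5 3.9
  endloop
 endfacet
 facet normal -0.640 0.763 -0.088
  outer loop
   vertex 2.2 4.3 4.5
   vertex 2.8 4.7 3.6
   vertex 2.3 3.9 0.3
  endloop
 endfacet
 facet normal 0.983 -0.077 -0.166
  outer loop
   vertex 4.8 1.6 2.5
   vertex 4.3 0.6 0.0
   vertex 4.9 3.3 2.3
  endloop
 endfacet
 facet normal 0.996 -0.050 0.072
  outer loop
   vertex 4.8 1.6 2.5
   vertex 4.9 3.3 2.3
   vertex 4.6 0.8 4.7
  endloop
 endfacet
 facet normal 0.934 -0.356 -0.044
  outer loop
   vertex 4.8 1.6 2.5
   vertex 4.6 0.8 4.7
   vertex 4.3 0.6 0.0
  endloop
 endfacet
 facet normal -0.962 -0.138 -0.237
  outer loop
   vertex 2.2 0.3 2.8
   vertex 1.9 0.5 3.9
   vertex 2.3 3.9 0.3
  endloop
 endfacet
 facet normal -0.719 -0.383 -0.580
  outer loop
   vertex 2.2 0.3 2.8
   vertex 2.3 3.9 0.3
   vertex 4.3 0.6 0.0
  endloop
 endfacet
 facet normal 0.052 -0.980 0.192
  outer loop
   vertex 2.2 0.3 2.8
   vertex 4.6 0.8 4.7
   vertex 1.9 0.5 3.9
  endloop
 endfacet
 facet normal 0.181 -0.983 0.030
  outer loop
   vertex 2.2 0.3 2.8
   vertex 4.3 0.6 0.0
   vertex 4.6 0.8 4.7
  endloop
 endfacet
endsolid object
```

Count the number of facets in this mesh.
14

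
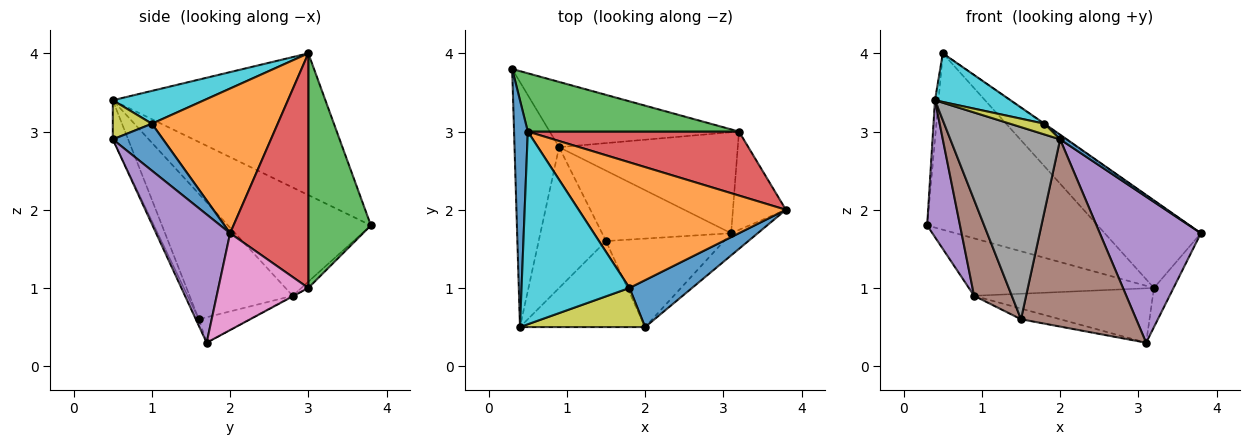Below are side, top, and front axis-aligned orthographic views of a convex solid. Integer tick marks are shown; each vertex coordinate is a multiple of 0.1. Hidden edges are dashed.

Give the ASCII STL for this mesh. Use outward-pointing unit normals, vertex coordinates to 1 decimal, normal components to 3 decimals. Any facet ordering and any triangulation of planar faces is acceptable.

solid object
 facet normal 0.598 -0.080 0.797
  outer loop
   vertex 1.8 1.0 3.1
   vertex 2.0 0.5 2.9
   vertex 3.8 2.0 1.7
  endloop
 endfacet
 facet normal 0.572 0.003 0.820
  outer loop
   vertex 1.8 1.0 3.1
   vertex 3.8 2.0 1.7
   vertex 0.5 3.0 4.0
  endloop
 endfacet
 facet normal 0.329 0.897 0.296
  outer loop
   vertex 3.2 3.0 1.0
   vertex 0.3 3.8 1.8
   vertex 0.5 3.0 4.0
  endloop
 endfacet
 facet normal 0.549 0.675 0.494
  outer loop
   vertex 3.2 3.0 1.0
   vertex 0.5 3.0 4.0
   vertex 3.8 2.0 1.7
  endloop
 endfacet
 facet normal 0.586 -0.801 -0.122
  outer loop
   vertex 3.1 1.7 0.3
   vertex 3.8 2.0 1.7
   vertex 2.0 0.5 2.9
  endloop
 endfacet
 facet normal -0.024 -0.904 -0.427
  outer loop
   vertex 3.1 1.7 0.3
   vertex 2.0 0.5 2.9
   vertex 1.5 1.6 0.6
  endloop
 endfacet
 facet normal 0.862 0.187 -0.471
  outer loop
   vertex 3.1 1.7 0.3
   vertex 3.2 3.0 1.0
   vertex 3.8 2.0 1.7
  endloop
 endfacet
 facet normal -0.127 -0.905 -0.405
  outer loop
   vertex 0.4 0.5 3.4
   vertex 1.5 1.6 0.6
   vertex 2.0 0.5 2.9
  endloop
 endfacet
 facet normal 0.289 -0.254 0.923
  outer loop
   vertex 0.4 0.5 3.4
   vertex 2.0 0.5 2.9
   vertex 1.8 1.0 3.1
  endloop
 endfacet
 facet normal 0.283 -0.235 0.930
  outer loop
   vertex 0.4 0.5 3.4
   vertex 1.8 1.0 3.1
   vertex 0.5 3.0 4.0
  endloop
 endfacet
 facet normal -0.995 0.017 0.097
  outer loop
   vertex 0.4 0.5 3.4
   vertex 0.5 3.0 4.0
   vertex 0.3 3.8 1.8
  endloop
 endfacet
 facet normal -0.025 0.660 -0.750
  outer loop
   vertex 0.9 2.8 0.9
   vertex 0.3 3.8 1.8
   vertex 3.2 3.0 1.0
  endloop
 endfacet
 facet normal -0.003 0.474 -0.880
  outer loop
   vertex 0.9 2.8 0.9
   vertex 3.2 3.0 1.0
   vertex 3.1 1.7 0.3
  endloop
 endfacet
 facet normal -0.191 0.147 -0.970
  outer loop
   vertex 0.9 2.8 0.9
   vertex 3.1 1.7 0.3
   vertex 1.5 1.6 0.6
  endloop
 endfacet
 facet normal -0.905 -0.208 -0.372
  outer loop
   vertex 0.9 2.8 0.9
   vertex 0.4 0.5 3.4
   vertex 0.3 3.8 1.8
  endloop
 endfacet
 facet normal -0.839 -0.307 -0.450
  outer loop
   vertex 0.9 2.8 0.9
   vertex 1.5 1.6 0.6
   vertex 0.4 0.5 3.4
  endloop
 endfacet
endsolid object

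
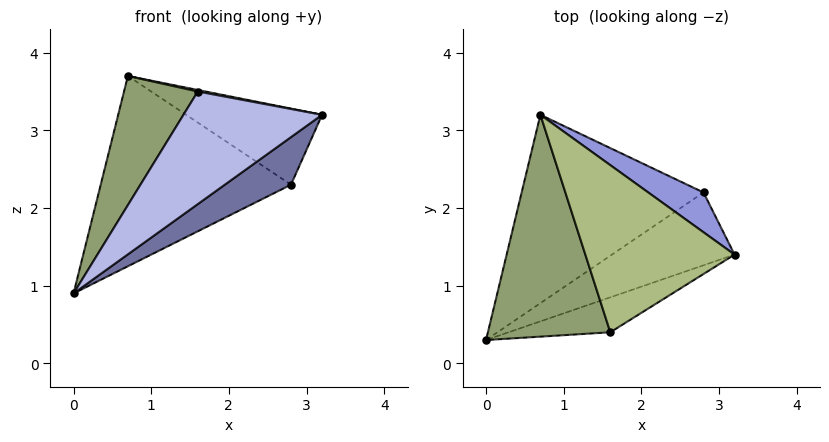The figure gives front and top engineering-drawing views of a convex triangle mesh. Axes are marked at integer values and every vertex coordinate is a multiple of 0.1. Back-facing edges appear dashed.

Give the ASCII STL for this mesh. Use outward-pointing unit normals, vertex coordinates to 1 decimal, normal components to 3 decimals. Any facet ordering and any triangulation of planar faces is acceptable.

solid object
 facet normal 0.620 -0.429 -0.657
  outer loop
   vertex 2.8 2.2 2.3
   vertex 3.2 1.4 3.2
   vertex 0.0 0.3 0.9
  endloop
 endfacet
 facet normal -0.129 0.705 -0.698
  outer loop
   vertex 2.8 2.2 2.3
   vertex 0.0 0.3 0.9
   vertex 0.7 3.2 3.7
  endloop
 endfacet
 facet normal 0.590 0.716 0.374
  outer loop
   vertex 2.8 2.2 2.3
   vertex 0.7 3.2 3.7
   vertex 3.2 1.4 3.2
  endloop
 endfacet
 facet normal 0.476 -0.840 -0.261
  outer loop
   vertex 1.6 0.4 3.5
   vertex 0.0 0.3 0.9
   vertex 3.2 1.4 3.2
  endloop
 endfacet
 facet normal -0.808 -0.296 0.509
  outer loop
   vertex 1.6 0.4 3.5
   vertex 0.7 3.2 3.7
   vertex 0.0 0.3 0.9
  endloop
 endfacet
 facet normal 0.190 -0.009 0.982
  outer loop
   vertex 1.6 0.4 3.5
   vertex 3.2 1.4 3.2
   vertex 0.7 3.2 3.7
  endloop
 endfacet
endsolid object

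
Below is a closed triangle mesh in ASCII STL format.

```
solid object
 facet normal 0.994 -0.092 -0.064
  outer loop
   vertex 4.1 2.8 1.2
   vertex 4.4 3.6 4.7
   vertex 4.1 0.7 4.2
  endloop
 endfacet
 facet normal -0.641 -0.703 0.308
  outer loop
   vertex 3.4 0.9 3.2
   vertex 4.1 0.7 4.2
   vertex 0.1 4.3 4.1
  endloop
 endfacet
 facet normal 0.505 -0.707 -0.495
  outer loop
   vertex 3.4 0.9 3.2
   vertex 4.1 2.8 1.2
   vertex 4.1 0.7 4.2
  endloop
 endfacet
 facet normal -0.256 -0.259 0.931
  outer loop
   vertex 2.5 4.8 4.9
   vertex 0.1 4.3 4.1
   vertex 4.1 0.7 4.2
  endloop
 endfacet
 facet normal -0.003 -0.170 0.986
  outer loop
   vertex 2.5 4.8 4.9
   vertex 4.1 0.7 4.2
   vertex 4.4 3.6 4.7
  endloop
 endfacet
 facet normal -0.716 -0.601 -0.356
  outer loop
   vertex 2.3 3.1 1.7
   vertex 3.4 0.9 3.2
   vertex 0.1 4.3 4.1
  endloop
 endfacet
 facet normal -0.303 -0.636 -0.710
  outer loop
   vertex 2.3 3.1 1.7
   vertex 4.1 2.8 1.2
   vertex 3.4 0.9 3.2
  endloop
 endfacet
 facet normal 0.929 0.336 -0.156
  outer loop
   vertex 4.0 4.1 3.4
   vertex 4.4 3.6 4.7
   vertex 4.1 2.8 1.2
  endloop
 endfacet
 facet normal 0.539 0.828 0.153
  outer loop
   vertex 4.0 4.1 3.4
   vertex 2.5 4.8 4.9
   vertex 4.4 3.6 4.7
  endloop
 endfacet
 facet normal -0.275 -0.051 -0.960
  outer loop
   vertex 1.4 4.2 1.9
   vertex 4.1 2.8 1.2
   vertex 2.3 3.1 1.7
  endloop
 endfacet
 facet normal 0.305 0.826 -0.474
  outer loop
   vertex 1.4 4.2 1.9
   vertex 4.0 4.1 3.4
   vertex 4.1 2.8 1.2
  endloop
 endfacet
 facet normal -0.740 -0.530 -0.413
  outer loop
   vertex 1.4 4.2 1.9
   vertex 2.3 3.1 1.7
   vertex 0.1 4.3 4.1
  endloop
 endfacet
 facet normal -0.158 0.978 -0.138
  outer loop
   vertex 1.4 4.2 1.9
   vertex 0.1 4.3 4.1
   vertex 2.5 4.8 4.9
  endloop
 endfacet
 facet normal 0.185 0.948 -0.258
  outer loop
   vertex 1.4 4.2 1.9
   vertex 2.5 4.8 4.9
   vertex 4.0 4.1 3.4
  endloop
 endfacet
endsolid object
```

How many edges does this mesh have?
21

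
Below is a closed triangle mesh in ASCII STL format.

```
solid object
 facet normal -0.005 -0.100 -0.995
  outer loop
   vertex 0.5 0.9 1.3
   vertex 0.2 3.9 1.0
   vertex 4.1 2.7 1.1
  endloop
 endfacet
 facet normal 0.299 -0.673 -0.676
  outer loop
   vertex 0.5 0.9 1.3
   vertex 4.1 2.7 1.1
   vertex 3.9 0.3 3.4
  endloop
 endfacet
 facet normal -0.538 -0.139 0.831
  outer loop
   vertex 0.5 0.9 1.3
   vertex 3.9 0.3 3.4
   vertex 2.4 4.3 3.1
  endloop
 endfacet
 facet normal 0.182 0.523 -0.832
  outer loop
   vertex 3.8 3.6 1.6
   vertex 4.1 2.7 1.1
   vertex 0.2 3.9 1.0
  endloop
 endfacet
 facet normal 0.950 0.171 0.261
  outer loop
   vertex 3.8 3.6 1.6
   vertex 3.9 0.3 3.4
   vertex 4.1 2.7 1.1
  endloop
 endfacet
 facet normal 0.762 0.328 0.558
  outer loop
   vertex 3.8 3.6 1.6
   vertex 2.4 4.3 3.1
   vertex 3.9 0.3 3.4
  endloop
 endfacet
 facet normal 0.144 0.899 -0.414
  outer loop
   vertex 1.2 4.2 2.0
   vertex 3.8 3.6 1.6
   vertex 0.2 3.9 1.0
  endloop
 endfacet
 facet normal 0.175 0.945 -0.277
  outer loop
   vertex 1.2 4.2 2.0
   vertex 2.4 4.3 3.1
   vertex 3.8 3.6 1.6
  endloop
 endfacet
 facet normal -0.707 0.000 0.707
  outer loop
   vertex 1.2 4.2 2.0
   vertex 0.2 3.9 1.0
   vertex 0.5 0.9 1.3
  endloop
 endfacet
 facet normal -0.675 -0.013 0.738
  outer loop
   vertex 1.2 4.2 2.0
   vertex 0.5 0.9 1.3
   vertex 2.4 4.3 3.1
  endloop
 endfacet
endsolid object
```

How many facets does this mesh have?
10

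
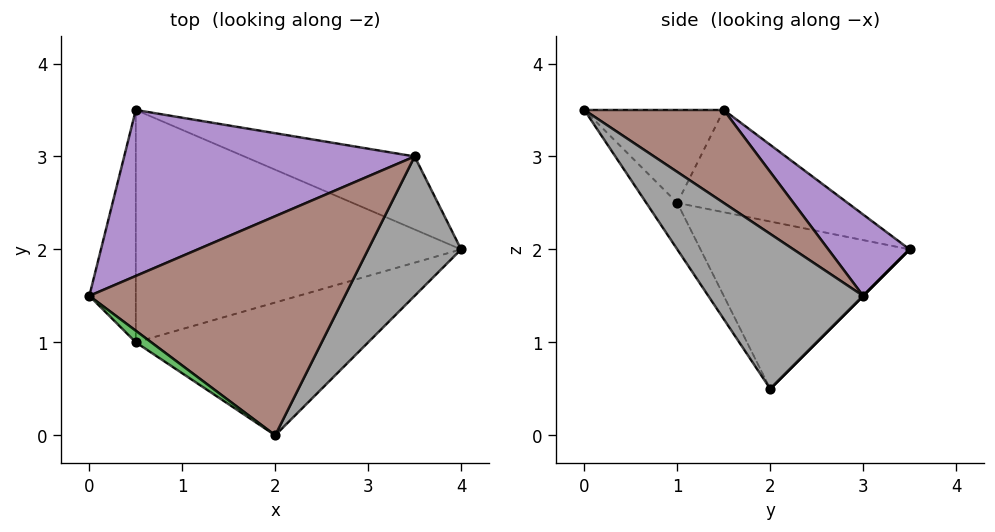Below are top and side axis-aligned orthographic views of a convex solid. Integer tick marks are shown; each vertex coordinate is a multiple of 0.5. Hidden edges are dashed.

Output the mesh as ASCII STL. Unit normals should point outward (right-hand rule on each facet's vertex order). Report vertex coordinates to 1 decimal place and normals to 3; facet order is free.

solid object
 facet normal -0.907 -0.082 -0.412
  outer loop
   vertex 0.5 1.0 2.5
   vertex 0.0 1.5 3.5
   vertex 0.5 3.5 2.0
  endloop
 endfacet
 facet normal -0.450 -0.175 -0.876
  outer loop
   vertex 0.5 1.0 2.5
   vertex 0.5 3.5 2.0
   vertex 4.0 2.0 0.5
  endloop
 endfacet
 facet normal -0.597 -0.796 0.100
  outer loop
   vertex 0.5 1.0 2.5
   vertex 2.0 0.0 3.5
   vertex 0.0 1.5 3.5
  endloop
 endfacet
 facet normal -0.121 -0.787 -0.605
  outer loop
   vertex 0.5 1.0 2.5
   vertex 4.0 2.0 0.5
   vertex 2.0 0.0 3.5
  endloop
 endfacet
 facet normal 0.226 0.548 0.806
  outer loop
   vertex 3.5 3.0 1.5
   vertex 0.5 3.5 2.0
   vertex 0.0 1.5 3.5
  endloop
 endfacet
 facet normal 0.311 0.415 0.855
  outer loop
   vertex 3.5 3.0 1.5
   vertex 0.0 1.5 3.5
   vertex 2.0 0.0 3.5
  endloop
 endfacet
 facet normal 0.000 0.707 -0.707
  outer loop
   vertex 3.5 3.0 1.5
   vertex 4.0 2.0 0.5
   vertex 0.5 3.5 2.0
  endloop
 endfacet
 facet normal 0.854 -0.085 0.513
  outer loop
   vertex 3.5 3.0 1.5
   vertex 2.0 0.0 3.5
   vertex 4.0 2.0 0.5
  endloop
 endfacet
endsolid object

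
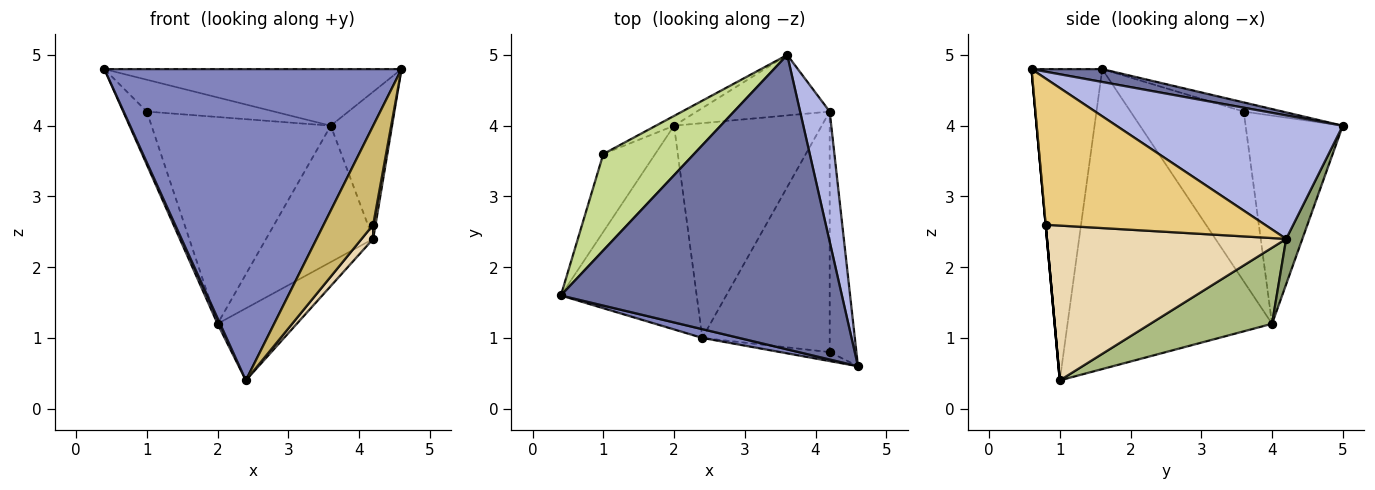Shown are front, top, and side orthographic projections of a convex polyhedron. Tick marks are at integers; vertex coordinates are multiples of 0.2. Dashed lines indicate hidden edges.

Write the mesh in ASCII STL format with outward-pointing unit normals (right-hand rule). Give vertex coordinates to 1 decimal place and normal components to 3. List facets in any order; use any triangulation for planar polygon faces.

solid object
 facet normal 0.045 0.189 0.981
  outer loop
   vertex 3.6 5.0 4.0
   vertex 0.4 1.6 4.8
   vertex 4.6 0.6 4.8
  endloop
 endfacet
 facet normal -0.232 -0.972 0.027
  outer loop
   vertex 2.4 1.0 0.4
   vertex 4.6 0.6 4.8
   vertex 0.4 1.6 4.8
  endloop
 endfacet
 facet normal -0.911 -0.011 -0.412
  outer loop
   vertex 2.0 4.0 1.2
   vertex 2.4 1.0 0.4
   vertex 0.4 1.6 4.8
  endloop
 endfacet
 facet normal 0.940 0.255 0.225
  outer loop
   vertex 4.2 4.2 2.4
   vertex 3.6 5.0 4.0
   vertex 4.6 0.6 4.8
  endloop
 endfacet
 facet normal 0.137 0.906 -0.402
  outer loop
   vertex 4.2 4.2 2.4
   vertex 2.0 4.0 1.2
   vertex 3.6 5.0 4.0
  endloop
 endfacet
 facet normal 0.439 0.286 -0.852
  outer loop
   vertex 4.2 4.2 2.4
   vertex 2.4 1.0 0.4
   vertex 2.0 4.0 1.2
  endloop
 endfacet
 facet normal -0.095 0.312 0.945
  outer loop
   vertex 1.0 3.6 4.2
   vertex 0.4 1.6 4.8
   vertex 3.6 5.0 4.0
  endloop
 endfacet
 facet normal -0.938 0.195 -0.287
  outer loop
   vertex 1.0 3.6 4.2
   vertex 2.0 4.0 1.2
   vertex 0.4 1.6 4.8
  endloop
 endfacet
 facet normal -0.476 0.878 -0.042
  outer loop
   vertex 1.0 3.6 4.2
   vertex 3.6 5.0 4.0
   vertex 2.0 4.0 1.2
  endloop
 endfacet
 facet normal 0.000 -0.996 -0.091
  outer loop
   vertex 4.2 0.8 2.6
   vertex 4.6 0.6 4.8
   vertex 2.4 1.0 0.4
  endloop
 endfacet
 facet normal 0.984 -0.011 -0.180
  outer loop
   vertex 4.2 0.8 2.6
   vertex 4.2 4.2 2.4
   vertex 4.6 0.6 4.8
  endloop
 endfacet
 facet normal 0.772 -0.037 -0.635
  outer loop
   vertex 4.2 0.8 2.6
   vertex 2.4 1.0 0.4
   vertex 4.2 4.2 2.4
  endloop
 endfacet
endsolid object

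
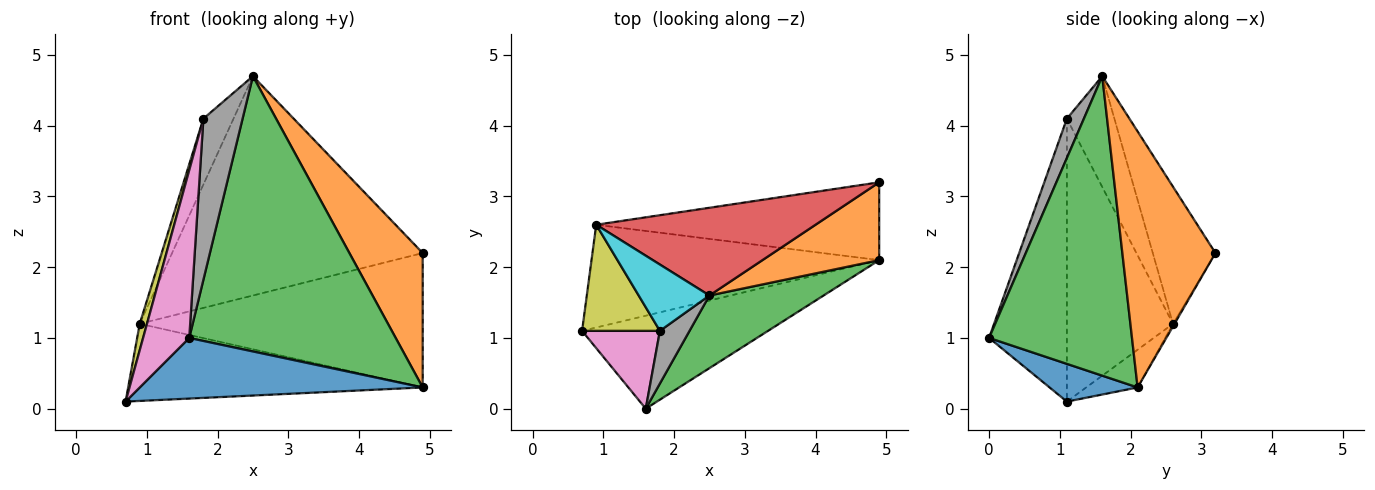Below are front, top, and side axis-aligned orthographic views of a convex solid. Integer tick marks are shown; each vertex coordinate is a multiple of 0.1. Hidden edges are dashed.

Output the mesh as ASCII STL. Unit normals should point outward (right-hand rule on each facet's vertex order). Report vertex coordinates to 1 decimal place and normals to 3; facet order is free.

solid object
 facet normal 0.168 -0.539 -0.826
  outer loop
   vertex 4.9 2.1 0.3
   vertex 1.6 0.0 1.0
   vertex 0.7 1.1 0.1
  endloop
 endfacet
 facet normal 0.740 -0.582 0.337
  outer loop
   vertex 4.9 2.1 0.3
   vertex 4.9 3.2 2.2
   vertex 2.5 1.6 4.7
  endloop
 endfacet
 facet normal 0.556 -0.803 0.212
  outer loop
   vertex 4.9 2.1 0.3
   vertex 2.5 1.6 4.7
   vertex 1.6 0.0 1.0
  endloop
 endfacet
 facet normal -0.226 0.904 0.362
  outer loop
   vertex 0.9 2.6 1.2
   vertex 2.5 1.6 4.7
   vertex 4.9 3.2 2.2
  endloop
 endfacet
 facet normal -0.104 0.597 -0.795
  outer loop
   vertex 0.9 2.6 1.2
   vertex 4.9 2.1 0.3
   vertex 0.7 1.1 0.1
  endloop
 endfacet
 facet normal -0.005 0.865 -0.501
  outer loop
   vertex 0.9 2.6 1.2
   vertex 4.9 3.2 2.2
   vertex 4.9 2.1 0.3
  endloop
 endfacet
 facet normal -0.837 -0.496 0.230
  outer loop
   vertex 1.8 1.1 4.1
   vertex 0.7 1.1 0.1
   vertex 1.6 0.0 1.0
  endloop
 endfacet
 facet normal 0.381 -0.879 0.287
  outer loop
   vertex 1.8 1.1 4.1
   vertex 1.6 0.0 1.0
   vertex 2.5 1.6 4.7
  endloop
 endfacet
 facet normal -0.962 -0.066 0.265
  outer loop
   vertex 1.8 1.1 4.1
   vertex 0.9 2.6 1.2
   vertex 0.7 1.1 0.1
  endloop
 endfacet
 facet normal -0.743 0.471 0.475
  outer loop
   vertex 1.8 1.1 4.1
   vertex 2.5 1.6 4.7
   vertex 0.9 2.6 1.2
  endloop
 endfacet
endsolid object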